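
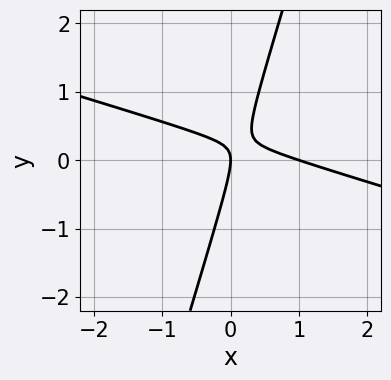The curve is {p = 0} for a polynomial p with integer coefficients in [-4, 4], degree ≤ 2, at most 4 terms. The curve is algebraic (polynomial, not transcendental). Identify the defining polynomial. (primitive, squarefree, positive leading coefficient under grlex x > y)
(a) Degree: no degree-1 curve has this shape, so deg p = 2.
(b) From the axis intercepts and sections: the x-axis gridline crossings are at x ∈ {0, 1}; it crosses the y-axis at the gridline y = 0.
(c) Solving for integer coefficients yields p as stated.

x^2 + 3*x*y - y^2 - x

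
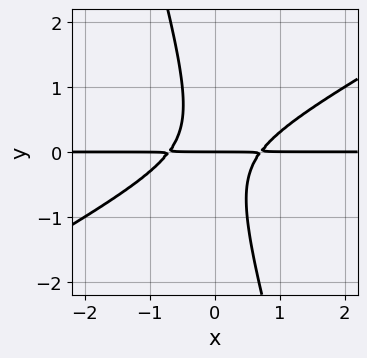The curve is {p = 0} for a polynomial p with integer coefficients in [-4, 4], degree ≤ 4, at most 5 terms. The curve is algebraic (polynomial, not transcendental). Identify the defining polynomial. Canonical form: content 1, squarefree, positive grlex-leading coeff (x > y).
Degree: the shape is more complex than any degree-2 curve, so deg p = 3.
Reading off the gridlines: the visible x-axis segment lies entirely on the curve; it crosses the y-axis at the gridline y = 0.
These observations pin down the coefficients.

2*x^2*y - 3*x*y^2 - y^3 - y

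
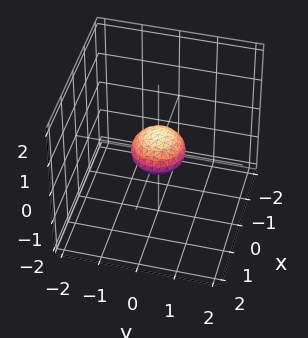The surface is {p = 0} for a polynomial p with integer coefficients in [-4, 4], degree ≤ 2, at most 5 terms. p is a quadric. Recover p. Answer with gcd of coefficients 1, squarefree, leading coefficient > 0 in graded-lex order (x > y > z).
2*x^2 + 2*y^2 + 3*z^2 - 1

1. The degree is 2 — a closed, bounded, convex surface; a quadric.
2. Symmetries: it's symmetric under z → −z, forcing even powers of z; every cross-section ⟂ z is a circle, so x, y appear only via x² + y².
3. From the axis intercepts and sections: a circular section at z = 0 has radius between 0 and 1.
4. Fitting integer coefficients to these (and the overall shape) gives p.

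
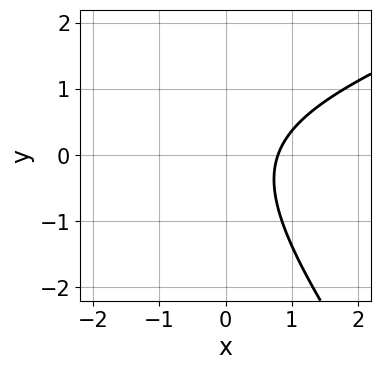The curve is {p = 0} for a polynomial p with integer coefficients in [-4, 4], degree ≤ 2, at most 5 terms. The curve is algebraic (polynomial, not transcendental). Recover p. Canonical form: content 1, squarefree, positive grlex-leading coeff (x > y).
x^2 - 2*x*y - 2*y^2 + 3*x - 3

1. The degree is 2 — a generic line meets the curve in up to 2 points.
2. From the axis intercepts and sections: the curve avoids every integer y-axis point in the box.
3. These observations pin down the coefficients.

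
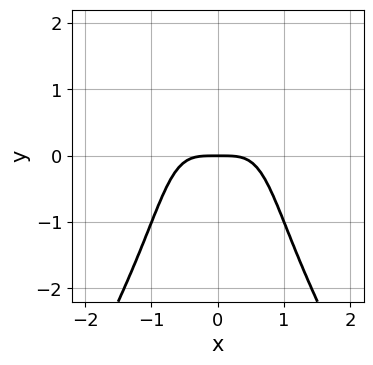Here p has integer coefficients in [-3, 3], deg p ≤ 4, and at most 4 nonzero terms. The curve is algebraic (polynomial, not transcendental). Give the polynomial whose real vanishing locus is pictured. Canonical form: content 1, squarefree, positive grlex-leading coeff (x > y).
(a) deg p = 4. No degree-3 curve has this shape.
(b) Symmetries: the x ↦ −x reflection is a symmetry, so x appears only in even powers.
(c) From the axis intercepts and sections: it meets the y-axis at y = 0 (among the integer gridlines); it meets the x-axis at x = 0 (among the integer gridlines).
(d) Assembling these constraints gives the stated polynomial.

3*x^4 - x^2*y^2 + 2*y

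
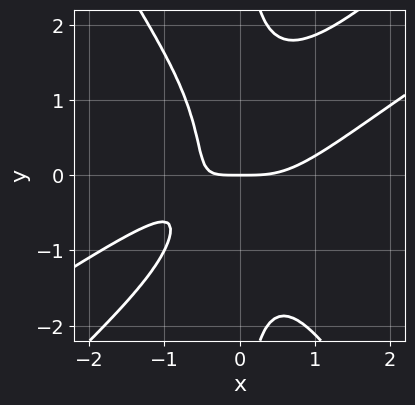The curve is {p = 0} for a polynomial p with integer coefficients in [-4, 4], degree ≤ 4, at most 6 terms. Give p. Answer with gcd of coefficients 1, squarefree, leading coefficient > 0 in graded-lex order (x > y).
x^4 - 2*x^3*y + x*y^3 - x*y - y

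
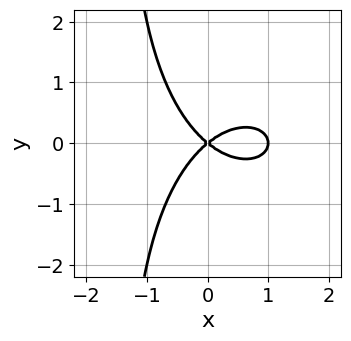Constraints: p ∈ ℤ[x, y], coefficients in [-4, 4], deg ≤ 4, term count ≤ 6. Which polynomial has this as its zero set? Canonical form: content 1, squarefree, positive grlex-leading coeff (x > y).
2*x^3 + 2*x*y^2 - 2*x^2 + 3*y^2

1. Degree: no degree-2 curve has this shape, so deg p = 3.
2. Symmetries: it's symmetric under y → −y, forcing even powers of y.
3. From the axis intercepts and sections: among the integer gridlines, it crosses the x-axis at x ∈ {0, 1}; one y-axis crossing is at y = 0.
4. The integer polynomial consistent with all of this is the stated p.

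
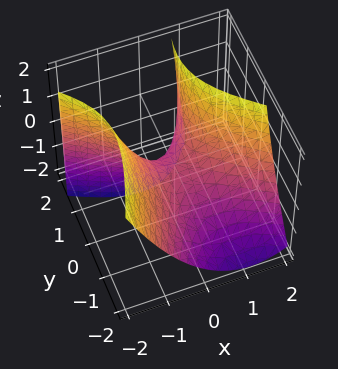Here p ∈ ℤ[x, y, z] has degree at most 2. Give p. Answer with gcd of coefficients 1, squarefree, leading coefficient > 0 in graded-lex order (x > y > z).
1. The degree is 2 — no degree-1 surface has this shape.
2. Reading off the gridlines: it meets the y-axis at y = 0 (among the integer gridlines); it meets the z-axis at z = 0 (among the integer gridlines); it meets the x-axis at x = 0 (among the integer gridlines).
3. Together with the visible shape, these determine p as stated.

3*x^2 + 3*x*y - 2*y^2 + 2*y*z - 3*z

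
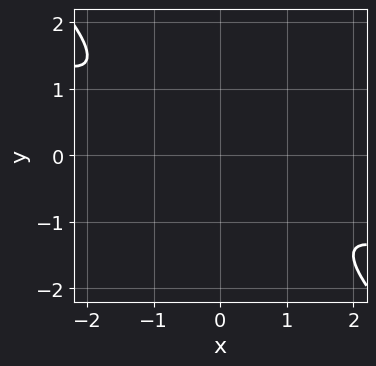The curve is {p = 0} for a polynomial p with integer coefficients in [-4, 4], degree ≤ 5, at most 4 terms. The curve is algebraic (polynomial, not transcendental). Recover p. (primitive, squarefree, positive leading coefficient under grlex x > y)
The degree is 4 — a generic line meets the curve in up to 4 points.
Checking where it meets the axes: the curve avoids every integer x-axis point in the box; the curve avoids every integer y-axis point in the box.
Solving for integer coefficients yields p as stated.

x^4 + 3*x^3*y + 2*x^2*y^2 + 2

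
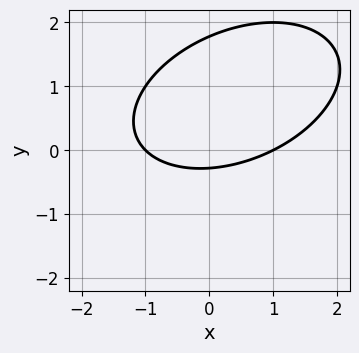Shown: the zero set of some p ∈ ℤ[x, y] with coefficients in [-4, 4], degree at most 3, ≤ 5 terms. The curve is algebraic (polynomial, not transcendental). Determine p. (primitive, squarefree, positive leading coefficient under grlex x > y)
x^2 - x*y + 2*y^2 - 3*y - 1

The degree is 2 — no degree-1 curve has this shape.
Against the integer gridlines: among the integer gridlines, it crosses the x-axis at x ∈ {-1, 1}.
Matching integer coefficients to the picture gives p.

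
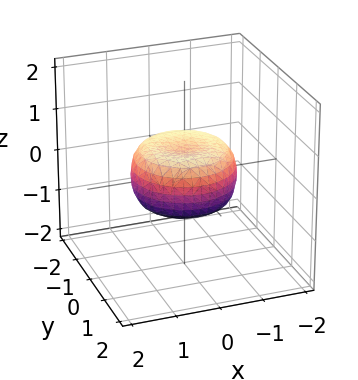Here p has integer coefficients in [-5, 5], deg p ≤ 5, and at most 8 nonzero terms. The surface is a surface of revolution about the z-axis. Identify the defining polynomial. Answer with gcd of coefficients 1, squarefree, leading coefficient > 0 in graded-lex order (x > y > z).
2*x^4 + 4*x^2*y^2 + 2*y^4 - 2*x^2 - 2*y^2 + 3*z^2 - 1

First, deg p = 4. No degree-3 surface has this shape.
Next, symmetries: rotational symmetry about the z-axis ⇒ p depends on x, y only through x² + y².
Then, observable constraints: a circular section at z = 0 has radius between 1 and 2.
Finally, putting this together gives p.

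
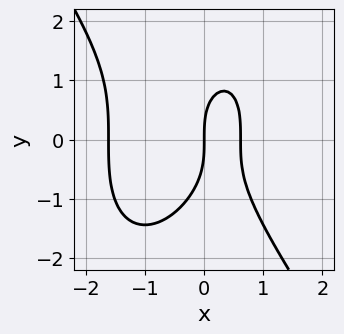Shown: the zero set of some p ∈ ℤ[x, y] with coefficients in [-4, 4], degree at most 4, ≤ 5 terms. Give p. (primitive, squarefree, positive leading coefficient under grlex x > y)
Degree: no degree-2 curve has this shape, so deg p = 3.
Checking where it meets the axes: it meets the x-axis at x = 0 (among the integer gridlines); it meets the y-axis at y = 0 (among the integer gridlines).
Matching integer coefficients to the picture gives p.

3*x^3 + y^3 + 3*x^2 - 3*x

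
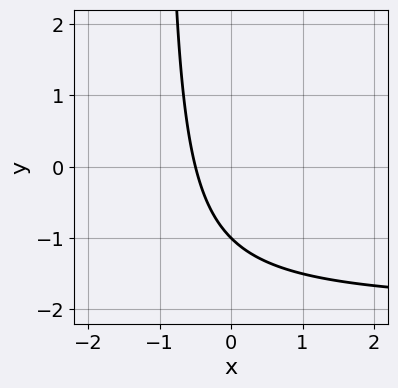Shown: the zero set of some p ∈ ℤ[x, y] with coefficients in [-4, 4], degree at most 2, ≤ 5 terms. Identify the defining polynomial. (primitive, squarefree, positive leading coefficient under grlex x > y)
x*y + 2*x + y + 1

1. deg p = 2.
2. Checking where it meets the axes: it crosses the y-axis at the gridline y = -1.
3. Putting this together gives p.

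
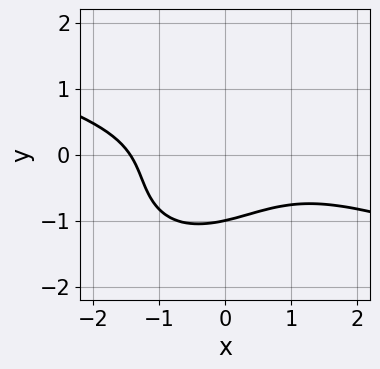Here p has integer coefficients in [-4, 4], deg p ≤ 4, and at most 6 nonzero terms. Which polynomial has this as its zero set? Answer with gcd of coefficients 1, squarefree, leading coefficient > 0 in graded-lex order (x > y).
First, the degree is 3 — no degree-2 curve has this shape.
Next, observable constraints: it meets the y-axis at y = -1 (among the integer gridlines).
Finally, fitting integer coefficients to these (and the overall shape) gives p.

x^3 + 2*x^2*y - 2*x*y^2 + 3*y^3 + 3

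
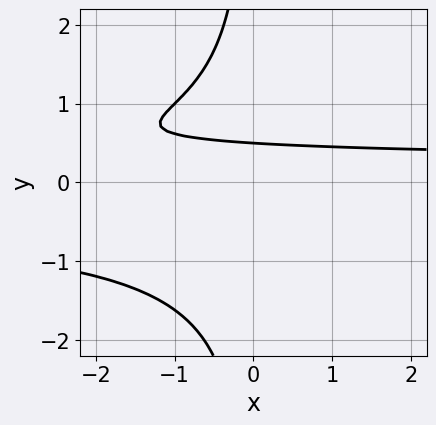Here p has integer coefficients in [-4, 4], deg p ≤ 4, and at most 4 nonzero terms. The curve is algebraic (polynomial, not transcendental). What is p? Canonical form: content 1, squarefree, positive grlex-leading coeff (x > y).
(a) deg p = 4. The shape is more complex than any degree-3 curve.
(b) Checking where it meets the axes: it misses every integer gridline on the x-axis.
(c) Fitting integer coefficients to these (and the overall shape) gives p.

x*y^3 + 2*y - 1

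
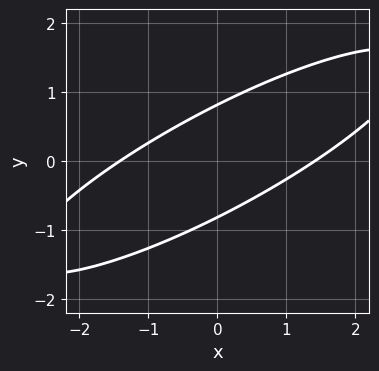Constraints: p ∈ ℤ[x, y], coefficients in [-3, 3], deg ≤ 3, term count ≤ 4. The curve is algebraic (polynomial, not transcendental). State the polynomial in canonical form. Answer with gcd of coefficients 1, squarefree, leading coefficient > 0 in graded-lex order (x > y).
x^2 - 3*x*y + 3*y^2 - 2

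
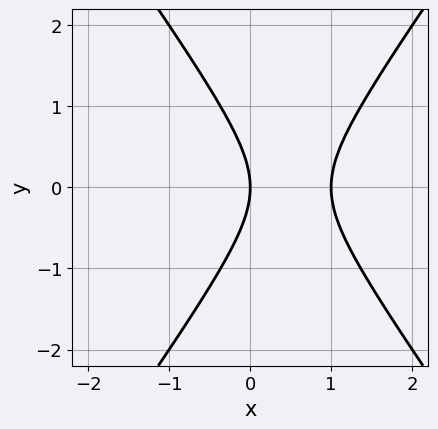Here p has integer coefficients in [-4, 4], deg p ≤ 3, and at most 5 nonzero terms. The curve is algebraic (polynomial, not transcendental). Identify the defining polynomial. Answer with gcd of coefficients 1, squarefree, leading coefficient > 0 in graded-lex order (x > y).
2*x^2 - y^2 - 2*x

First, the degree is 2 — a generic line meets the curve in up to 2 points.
Next, symmetries: the y ↦ −y reflection is a symmetry, so y appears only in even powers.
Next, reading off the gridlines: it meets the y-axis at y = 0 (among the integer gridlines); among the integer gridlines, it crosses the x-axis at x ∈ {0, 1}.
Finally, putting this together gives p.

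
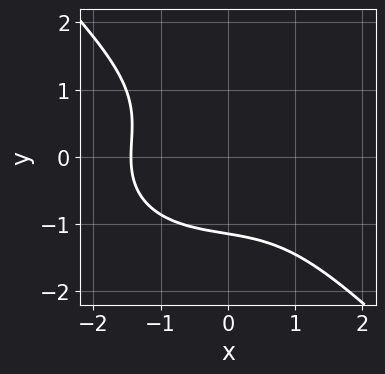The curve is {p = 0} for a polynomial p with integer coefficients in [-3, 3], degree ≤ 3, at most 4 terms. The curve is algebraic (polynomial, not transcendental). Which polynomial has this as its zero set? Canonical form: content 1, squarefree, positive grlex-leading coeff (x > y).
x^3 + x*y^2 + 2*y^3 + 3

Degree: the shape is more complex than any degree-2 curve, so deg p = 3.
Solving for integer coefficients yields p as stated.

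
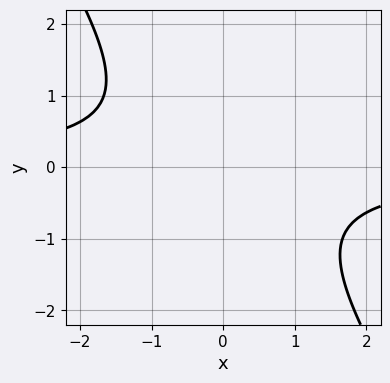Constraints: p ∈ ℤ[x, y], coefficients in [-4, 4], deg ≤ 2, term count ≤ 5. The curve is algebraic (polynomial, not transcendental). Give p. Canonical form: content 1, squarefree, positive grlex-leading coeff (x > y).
3*x*y + 2*y^2 + 3

(a) Degree: the shape is more complex than any degree-1 curve, so deg p = 2.
(b) Against the integer gridlines: the curve avoids every integer x-axis point in the box; the curve avoids every integer y-axis point in the box.
(c) Fitting integer coefficients to these (and the overall shape) gives p.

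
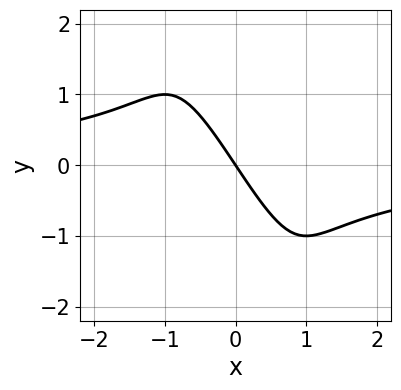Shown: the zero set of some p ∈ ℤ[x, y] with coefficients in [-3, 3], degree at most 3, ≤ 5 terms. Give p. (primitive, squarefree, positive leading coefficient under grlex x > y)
2*x^2*y + x*y^2 + 3*x + 2*y

1. Degree: a generic line meets the curve in up to 3 points, so deg p = 3.
2. From the axis intercepts and sections: one y-axis crossing is at y = 0; it crosses the x-axis at the gridline x = 0.
3. Putting this together gives p.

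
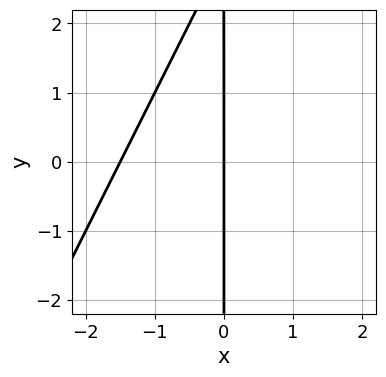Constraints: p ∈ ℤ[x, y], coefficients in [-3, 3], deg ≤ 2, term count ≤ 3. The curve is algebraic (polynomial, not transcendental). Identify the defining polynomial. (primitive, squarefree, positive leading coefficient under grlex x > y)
2*x^2 - x*y + 3*x

1. deg p = 2. A generic line meets the curve in up to 2 points.
2. Reading off the gridlines: one x-axis crossing is at x = 0; the visible y-axis segment lies entirely on the curve.
3. These observations pin down the coefficients.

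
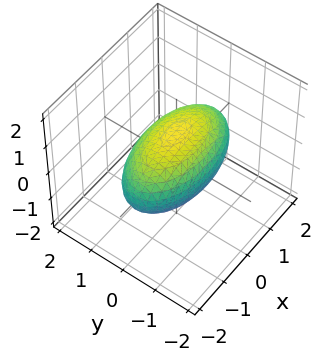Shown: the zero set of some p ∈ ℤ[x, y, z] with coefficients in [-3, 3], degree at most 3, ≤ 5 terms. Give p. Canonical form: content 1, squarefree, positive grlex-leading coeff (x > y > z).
First, deg p = 2. Bounded and convex; a quadric.
Next, symmetries: it's symmetric under y → −y, forcing even powers of y; it's symmetric under x → −x, forcing even powers of x; the z ↦ −z reflection is a symmetry, so z appears only in even powers.
Next, against the integer gridlines: among the integer gridlines, it crosses the z-axis at z ∈ {-1, 1}; the y-axis gridline crossings are at y ∈ {-1, 1}.
Finally, together with the visible shape, these determine p as stated.

x^2 + 3*y^2 + 3*z^2 - 3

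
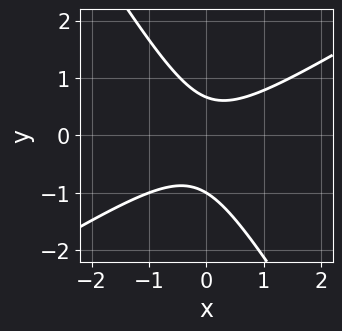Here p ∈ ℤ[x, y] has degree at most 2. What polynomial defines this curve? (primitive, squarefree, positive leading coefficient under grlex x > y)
deg p = 2. No degree-1 curve has this shape.
Reading off the gridlines: it meets the y-axis at y = -1 (among the integer gridlines); it misses every integer gridline on the x-axis.
These observations pin down the coefficients.

3*x^2 - 3*x*y - 3*y^2 - y + 2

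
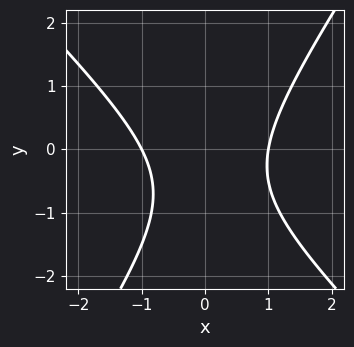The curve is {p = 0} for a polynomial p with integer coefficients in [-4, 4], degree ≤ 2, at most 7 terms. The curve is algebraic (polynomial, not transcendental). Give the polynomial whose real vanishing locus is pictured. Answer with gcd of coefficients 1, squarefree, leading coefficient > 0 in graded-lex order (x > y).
3*x^2 + x*y - 2*y^2 - 2*y - 3

Degree: a generic line meets the curve in up to 2 points, so deg p = 2.
Observable constraints: among the integer gridlines, it crosses the x-axis at x ∈ {-1, 1}; it misses every integer gridline on the y-axis.
Together with the visible shape, these determine p as stated.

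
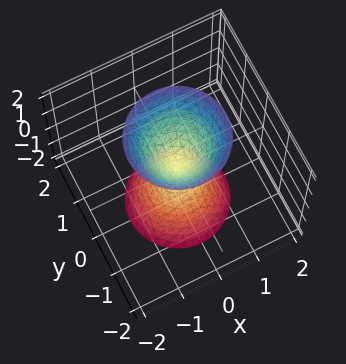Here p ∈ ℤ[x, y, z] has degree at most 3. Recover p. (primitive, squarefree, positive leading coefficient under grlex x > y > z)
3*x^2 + 3*y^2 - z^2

(a) I count 2 distinct pieces. Treating them together as one polynomial.
(b) The degree is 2 — two nappes meeting at a single point; a quadric.
(c) Symmetry: the surface is invariant under rotation about z: p = q(x² + y², z); it's symmetric under z → −z, forcing even powers of z.
(d) Observable constraints: a circular section at z = -1 has radius between 0 and 1; one z-axis crossing is at z = 0; one y-axis crossing is at y = 0; one x-axis crossing is at x = 0.
(e) Putting this together gives p.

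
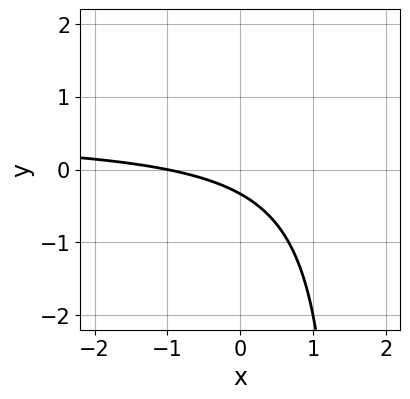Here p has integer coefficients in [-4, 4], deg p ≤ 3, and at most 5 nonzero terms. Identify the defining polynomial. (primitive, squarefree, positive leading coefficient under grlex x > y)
2*x*y - x - 3*y - 1

First, deg p = 2. The shape is more complex than any degree-1 curve.
Then, observable constraints: it meets the x-axis at x = -1 (among the integer gridlines).
Finally, these observations pin down the coefficients.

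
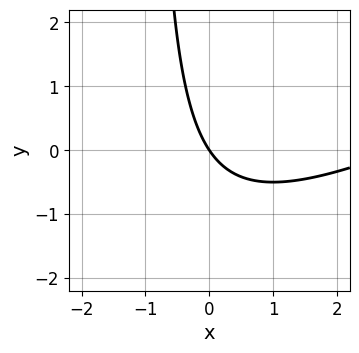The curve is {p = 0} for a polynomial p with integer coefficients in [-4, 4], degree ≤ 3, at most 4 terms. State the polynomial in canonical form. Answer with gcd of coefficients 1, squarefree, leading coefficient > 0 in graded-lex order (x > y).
x^2 - 2*x*y - 3*x - 2*y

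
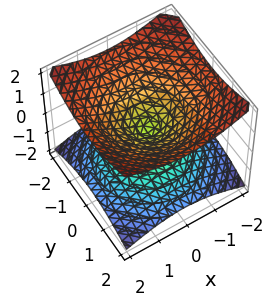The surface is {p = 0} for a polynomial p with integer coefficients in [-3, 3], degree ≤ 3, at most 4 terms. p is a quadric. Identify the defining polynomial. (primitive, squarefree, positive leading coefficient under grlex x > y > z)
x^2 + y^2 - 2*z^2

(a) deg p = 2. A double cone through the origin; a quadric.
(b) Symmetries: every cross-section ⟂ z is a circle, so x, y appear only via x² + y²; mirror symmetry z ↦ −z ⇒ only even powers of z.
(c) Reading off the gridlines: one x-axis crossing is at x = 0; a circular section at z = 1 has radius between 1 and 2; it crosses the y-axis at the gridline y = 0.
(d) These observations pin down the coefficients.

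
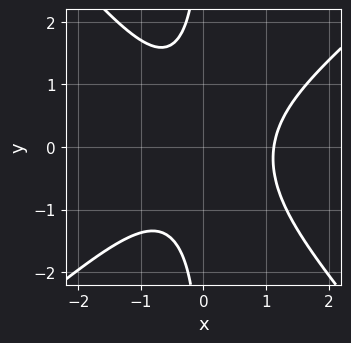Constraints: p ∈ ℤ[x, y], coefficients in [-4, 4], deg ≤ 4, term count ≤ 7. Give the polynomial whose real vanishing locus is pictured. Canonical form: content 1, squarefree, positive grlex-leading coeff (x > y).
First, deg p = 3. No degree-2 curve has this shape.
Next, checking where it meets the axes: the curve avoids every integer y-axis point in the box.
Finally, assembling these constraints gives the stated polynomial.

3*x^3 - x^2*y - 3*x*y^2 - x^2 - 3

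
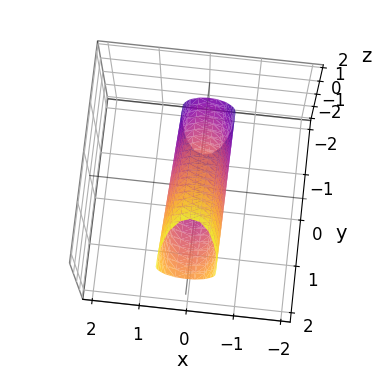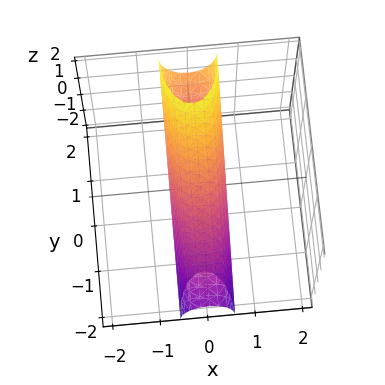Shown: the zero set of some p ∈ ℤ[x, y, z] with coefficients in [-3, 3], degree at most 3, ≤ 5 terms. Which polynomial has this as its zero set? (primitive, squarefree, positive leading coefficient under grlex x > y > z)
3*x^2 + y^2 - 2*y*z + z^2 - 1

First, degree: the shape is more complex than any degree-1 surface, so deg p = 2.
Then, from the axis intercepts and sections: the z-axis gridline crossings are at z ∈ {-1, 1}; among the integer gridlines, it crosses the y-axis at y ∈ {-1, 1}.
Finally, matching integer coefficients to the picture gives p.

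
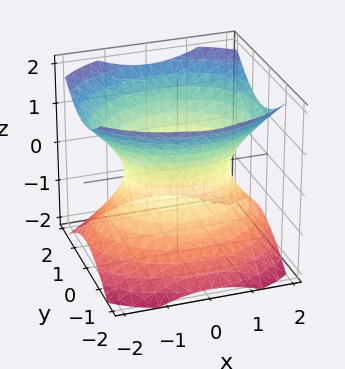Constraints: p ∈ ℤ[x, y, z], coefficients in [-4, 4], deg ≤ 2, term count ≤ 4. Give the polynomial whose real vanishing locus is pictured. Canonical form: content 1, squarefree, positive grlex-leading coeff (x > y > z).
The degree is 2 — one connected sheet with a waist; a quadric.
Symmetries: it's symmetric under y → −y, forcing even powers of y; the z ↦ −z reflection is a symmetry, so z appears only in even powers; mirror symmetry x ↦ −x ⇒ only even powers of x.
Checking where it meets the axes: the y-axis gridline crossings are at y ∈ {-1, 1}; it misses every integer gridline on the z-axis.
Matching integer coefficients to the picture gives p.

2*x^2 + 3*y^2 - 3*z^2 - 3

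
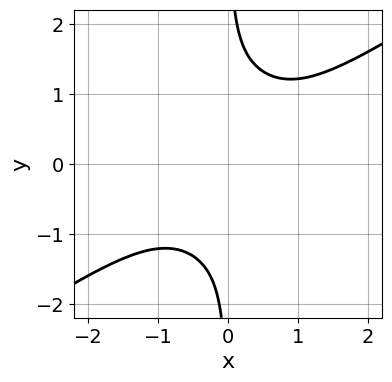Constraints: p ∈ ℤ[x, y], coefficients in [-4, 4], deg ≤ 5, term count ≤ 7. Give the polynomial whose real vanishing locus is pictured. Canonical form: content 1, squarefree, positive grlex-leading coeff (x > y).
x^4 - x^3*y - x*y^3 + x^2 + 1

(a) Degree: no degree-3 curve has this shape, so deg p = 4.
(b) From the axis intercepts and sections: the curve avoids every integer x-axis point in the box; it misses every integer gridline on the y-axis.
(c) Matching integer coefficients to the picture gives p.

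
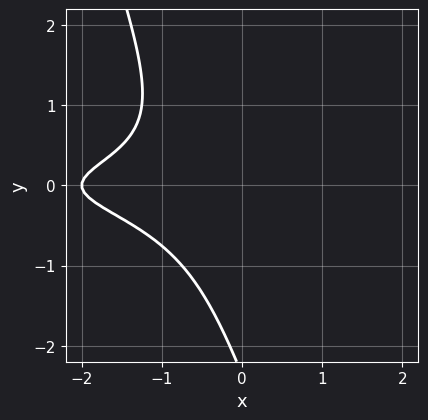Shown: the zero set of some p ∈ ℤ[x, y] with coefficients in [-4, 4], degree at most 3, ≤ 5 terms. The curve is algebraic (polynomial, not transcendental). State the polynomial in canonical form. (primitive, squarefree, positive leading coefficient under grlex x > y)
1. The degree is 3 — no degree-2 curve has this shape.
2. From the axis intercepts and sections: it crosses the x-axis at the gridline x = -2; the curve avoids every integer y-axis point in the box.
3. Solving for integer coefficients yields p as stated.

3*x*y^2 + y^3 + 2*y^2 + x + 2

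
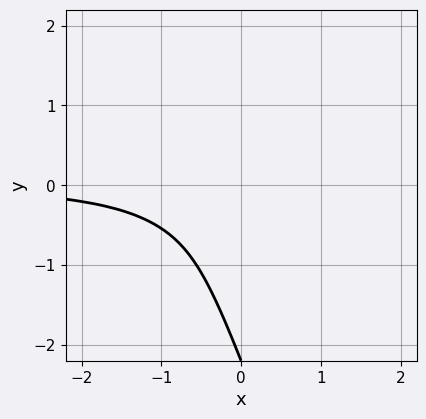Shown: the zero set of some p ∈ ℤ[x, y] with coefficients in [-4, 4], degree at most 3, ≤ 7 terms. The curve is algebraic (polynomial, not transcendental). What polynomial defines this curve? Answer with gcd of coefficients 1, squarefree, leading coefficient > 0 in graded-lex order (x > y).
x^2*y + 3*x*y^2 + y^3 + 2*y^2 + 1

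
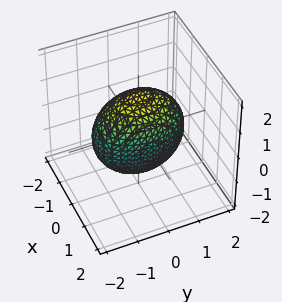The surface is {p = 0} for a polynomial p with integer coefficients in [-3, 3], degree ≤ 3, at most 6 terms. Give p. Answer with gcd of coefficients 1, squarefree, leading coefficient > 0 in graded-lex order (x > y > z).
First, the degree is 2 — a closed, bounded, convex surface; a quadric.
Next, symmetries: the y ↦ −y reflection is a symmetry, so y appears only in even powers; it's symmetric under x → −x, forcing even powers of x; it's symmetric under z → −z, forcing even powers of z.
Then, against the integer gridlines: the x-axis gridline crossings are at x ∈ {-1, 1}.
Finally, putting this together gives p.

2*x^2 + y^2 + z^2 - 2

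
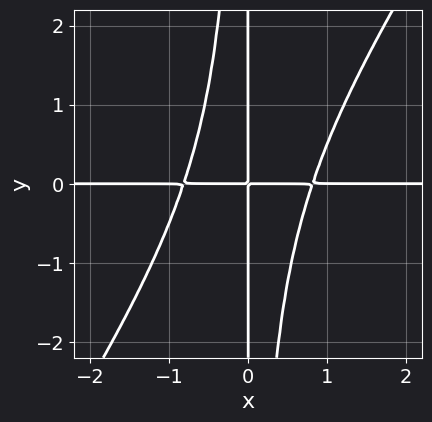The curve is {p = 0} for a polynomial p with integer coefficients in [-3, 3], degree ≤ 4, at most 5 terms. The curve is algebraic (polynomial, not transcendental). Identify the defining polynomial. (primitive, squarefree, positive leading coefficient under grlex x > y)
1. Degree: no degree-3 curve has this shape, so deg p = 4.
2. Against the integer gridlines: every point of the y-axis in the box is on the curve; every point of the x-axis in the box is on the curve.
3. Solving for integer coefficients yields p as stated.

3*x^3*y - 2*x^2*y^2 - 2*x*y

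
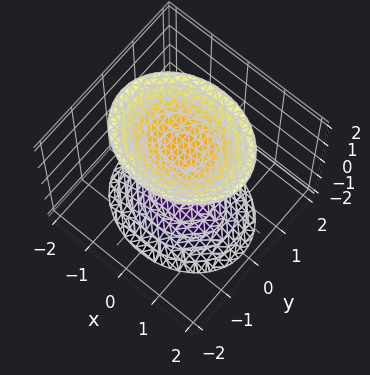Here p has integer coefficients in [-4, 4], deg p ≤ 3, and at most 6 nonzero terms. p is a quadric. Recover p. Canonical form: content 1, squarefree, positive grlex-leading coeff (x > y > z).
(a) There are 2 components.
(b) The degree is 2 — two sheets facing apart; a quadric.
(c) Symmetries: the x ↦ −x reflection is a symmetry, so x appears only in even powers; mirror symmetry y ↦ −y ⇒ only even powers of y; mirror symmetry z ↦ −z ⇒ only even powers of z.
(d) Observable constraints: it misses every integer gridline on the x-axis; no y-intercept at any integer in the box.
(e) Putting this together gives p.

2*x^2 + 3*y^2 - 2*z^2 + 3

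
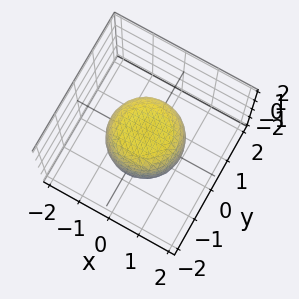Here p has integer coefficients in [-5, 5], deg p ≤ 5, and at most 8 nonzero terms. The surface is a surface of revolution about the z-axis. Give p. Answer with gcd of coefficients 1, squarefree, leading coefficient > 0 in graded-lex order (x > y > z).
2*x^4 + 4*x^2*y^2 + 2*y^4 - x^2 - y^2 + 2*z^2 - 2

First, degree: no degree-3 surface has this shape, so deg p = 4.
Next, symmetries: the surface is invariant under rotation about z: p = q(x² + y², z).
Then, from the visible intercepts: a circular section at z = 0 has radius between 1 and 2; among the integer gridlines, it crosses the z-axis at z ∈ {-1, 1}.
Finally, these observations pin down the coefficients.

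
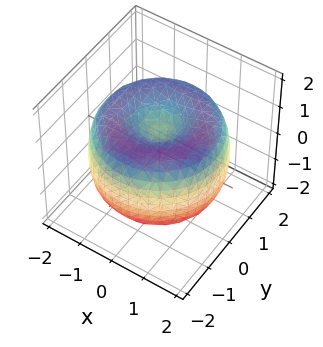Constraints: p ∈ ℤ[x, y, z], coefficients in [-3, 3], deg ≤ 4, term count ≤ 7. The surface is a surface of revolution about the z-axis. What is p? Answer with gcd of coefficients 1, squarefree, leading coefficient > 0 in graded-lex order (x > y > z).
x^4 + 2*x^2*y^2 + y^4 - 3*x^2 - 3*y^2 + 2*z^2 - 1

(a) The degree is 4 — the shape is more complex than any degree-3 surface.
(b) By symmetry, every cross-section ⟂ z is a circle, so x, y appear only via x² + y².
(c) Against the integer gridlines: a circular section at z = -1 has radius between 0 and 1.
(d) Together with the visible shape, these determine p as stated.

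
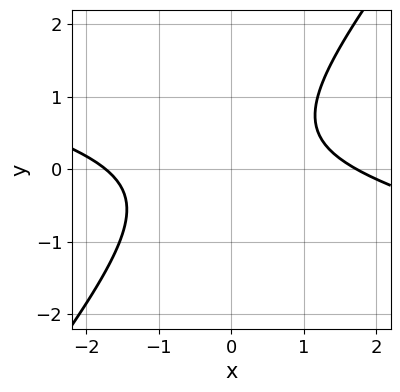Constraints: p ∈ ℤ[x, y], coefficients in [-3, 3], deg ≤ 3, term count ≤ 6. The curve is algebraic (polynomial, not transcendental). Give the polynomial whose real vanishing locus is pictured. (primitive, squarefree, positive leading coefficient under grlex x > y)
x^2 + 3*x*y - 3*y^2 + y - 3

First, degree: no degree-1 curve has this shape, so deg p = 2.
Then, reading off the gridlines: it misses every integer gridline on the y-axis.
Finally, together with the visible shape, these determine p as stated.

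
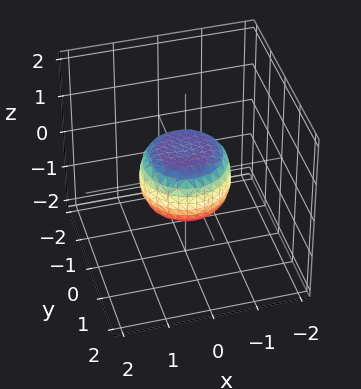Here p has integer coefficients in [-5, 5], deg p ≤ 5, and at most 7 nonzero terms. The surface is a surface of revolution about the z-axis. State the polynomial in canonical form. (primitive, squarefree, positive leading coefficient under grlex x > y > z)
First, deg p = 4. A generic line meets the surface in up to 4 points.
Next, symmetry: every cross-section ⟂ z is a circle, so x, y appear only via x² + y².
Then, from the visible intercepts: the x-axis gridline crossings are at x ∈ {-1, 1}; a circular section at z = 0 has radius exactly 1; among the integer gridlines, it crosses the y-axis at y ∈ {-1, 1}.
Finally, putting this together gives p.

2*x^4 + 4*x^2*y^2 + 2*y^4 - x^2 - y^2 + 2*z^2 - 1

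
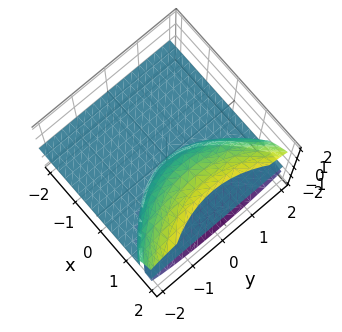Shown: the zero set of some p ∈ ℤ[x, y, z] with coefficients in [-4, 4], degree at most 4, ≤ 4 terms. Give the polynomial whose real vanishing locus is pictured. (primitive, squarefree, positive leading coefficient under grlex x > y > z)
First, deg p = 3. No degree-2 surface has this shape.
Next, against the integer gridlines: the visible x-axis segment lies entirely on the surface; it meets the z-axis at z = 0 (among the integer gridlines); every point of the y-axis in the box is on the surface.
Finally, fitting integer coefficients to these (and the overall shape) gives p.

x*z^2 - y^2*z - 2*z^3 + 3*x*z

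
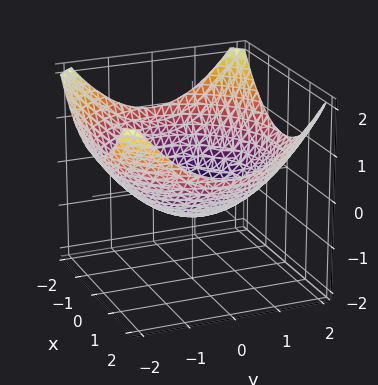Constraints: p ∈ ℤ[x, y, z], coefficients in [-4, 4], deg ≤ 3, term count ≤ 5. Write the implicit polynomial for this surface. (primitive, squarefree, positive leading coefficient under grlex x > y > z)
x^2 + y^2 - 3*z - 2

(a) deg p = 2. The shape is more complex than any degree-1 surface.
(b) Symmetry: every cross-section ⟂ z is a circle, so x, y appear only via x² + y².
(c) Observable constraints: a circular section at z = 0 has radius between 1 and 2.
(d) Assembling these constraints gives the stated polynomial.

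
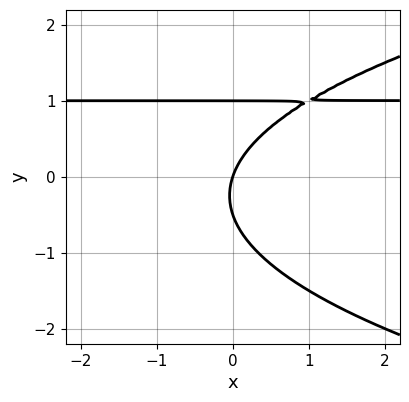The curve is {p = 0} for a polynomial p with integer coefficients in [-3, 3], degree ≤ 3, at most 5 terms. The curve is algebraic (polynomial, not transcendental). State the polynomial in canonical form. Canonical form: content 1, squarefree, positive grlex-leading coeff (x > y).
1. deg p = 3.
2. Checking where it meets the axes: it crosses the x-axis at the gridline x = 0; among the integer gridlines, it crosses the y-axis at y ∈ {0, 1}.
3. Fitting integer coefficients to these (and the overall shape) gives p.

2*y^3 - 3*x*y - y^2 + 3*x - y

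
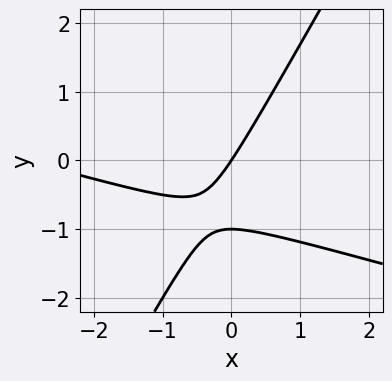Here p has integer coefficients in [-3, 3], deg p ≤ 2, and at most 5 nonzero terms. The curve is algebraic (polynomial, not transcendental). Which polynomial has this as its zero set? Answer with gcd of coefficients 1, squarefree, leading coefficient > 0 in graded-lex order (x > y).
First, deg p = 2.
Next, observable constraints: the y-axis gridline crossings are at y ∈ {-1, 0}; it meets the x-axis at x = 0 (among the integer gridlines).
Finally, fitting integer coefficients to these (and the overall shape) gives p.

x^2 + 3*x*y - 2*y^2 + 3*x - 2*y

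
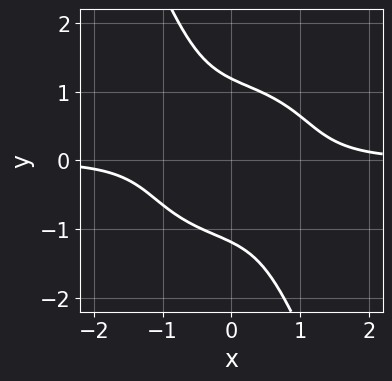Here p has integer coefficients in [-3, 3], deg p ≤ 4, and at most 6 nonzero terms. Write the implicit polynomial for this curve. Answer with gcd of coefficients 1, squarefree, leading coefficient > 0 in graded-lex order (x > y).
(a) Degree: a generic line meets the curve in up to 4 points, so deg p = 4.
(b) Checking where it meets the axes: it misses every integer gridline on the x-axis.
(c) Fitting integer coefficients to these (and the overall shape) gives p.

2*x^3*y + 2*x*y^3 + y^4 - 2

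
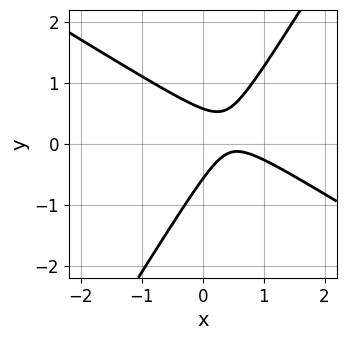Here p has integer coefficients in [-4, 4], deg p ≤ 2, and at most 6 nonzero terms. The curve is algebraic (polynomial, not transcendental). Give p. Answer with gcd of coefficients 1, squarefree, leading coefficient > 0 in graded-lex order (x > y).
3*x^2 + 3*x*y - 3*y^2 - 3*x + 1

Degree: the shape is more complex than any degree-1 curve, so deg p = 2.
Reading off the gridlines: it misses every integer gridline on the x-axis.
Assembling these constraints gives the stated polynomial.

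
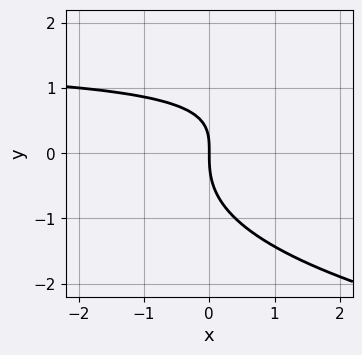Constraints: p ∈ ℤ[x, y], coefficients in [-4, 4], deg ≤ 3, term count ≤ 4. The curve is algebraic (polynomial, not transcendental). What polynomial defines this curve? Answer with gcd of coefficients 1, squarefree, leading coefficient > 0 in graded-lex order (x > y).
2*y^3 - 2*x*y + 3*x

First, deg p = 3. A generic line meets the curve in up to 3 points.
Then, against the integer gridlines: it meets the x-axis at x = 0 (among the integer gridlines); one y-axis crossing is at y = 0.
Finally, assembling these constraints gives the stated polynomial.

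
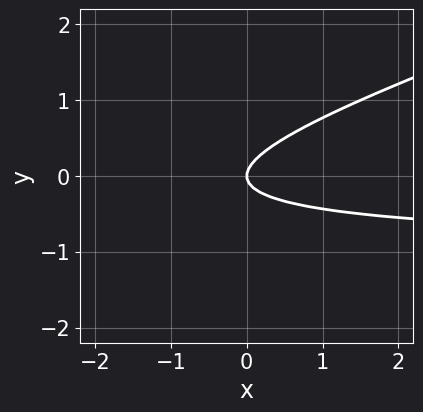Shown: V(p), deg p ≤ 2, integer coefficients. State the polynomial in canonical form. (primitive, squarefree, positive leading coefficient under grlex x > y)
1. Degree: no degree-1 curve has this shape, so deg p = 2.
2. From the axis intercepts and sections: one y-axis crossing is at y = 0; it meets the x-axis at x = 0 (among the integer gridlines).
3. These observations pin down the coefficients.

x*y - 3*y^2 + x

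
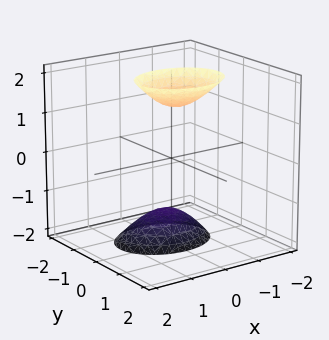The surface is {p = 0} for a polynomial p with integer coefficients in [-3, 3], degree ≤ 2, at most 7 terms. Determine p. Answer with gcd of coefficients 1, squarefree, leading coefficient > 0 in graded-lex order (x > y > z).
2*x^2 + 3*y^2 - y*z - z^2 + 2

First, I count 2 distinct pieces.
Then, degree: a generic line meets the surface in up to 2 points, so deg p = 2.
Next, reading off the gridlines: no y-intercept at any integer in the box; it misses every integer gridline on the x-axis.
Finally, assembling these constraints gives the stated polynomial.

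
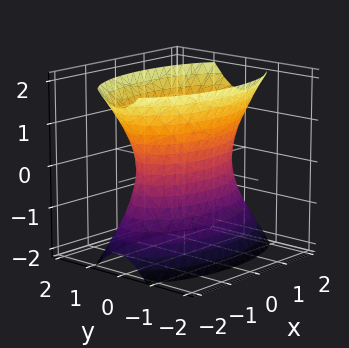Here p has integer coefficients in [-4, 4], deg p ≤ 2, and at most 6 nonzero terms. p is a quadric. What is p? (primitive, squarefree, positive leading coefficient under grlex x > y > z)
1. The degree is 2 — an hourglass — one-sheet hyperboloid; a quadric.
2. Symmetries: the z ↦ −z reflection is a symmetry, so z appears only in even powers; mirror symmetry y ↦ −y ⇒ only even powers of y; mirror symmetry x ↦ −x ⇒ only even powers of x.
3. Against the integer gridlines: the surface avoids every integer z-axis point in the box.
4. Fitting integer coefficients to these (and the overall shape) gives p.

x^2 + 3*y^2 - z^2 - 2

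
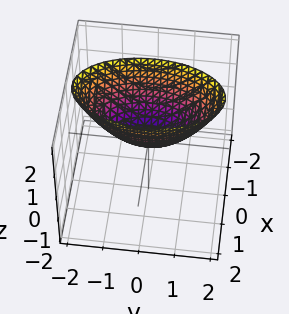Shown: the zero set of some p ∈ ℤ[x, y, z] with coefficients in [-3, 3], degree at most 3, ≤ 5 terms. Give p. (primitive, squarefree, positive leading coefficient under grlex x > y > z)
3*x^2 + y^2 - 2*z

First, the degree is 2 — a paraboloid; a quadric.
Next, symmetries: it's symmetric under y → −y, forcing even powers of y; the x ↦ −x reflection is a symmetry, so x appears only in even powers.
Next, from the visible intercepts: it meets the z-axis at z = 0 (among the integer gridlines); it crosses the x-axis at the gridline x = 0; it crosses the y-axis at the gridline y = 0.
Finally, solving for integer coefficients yields p as stated.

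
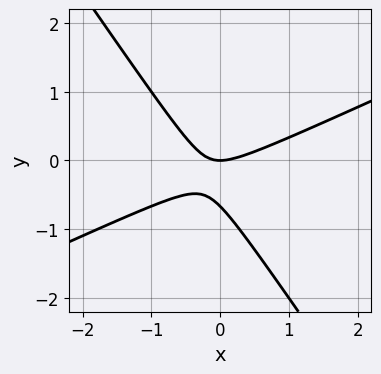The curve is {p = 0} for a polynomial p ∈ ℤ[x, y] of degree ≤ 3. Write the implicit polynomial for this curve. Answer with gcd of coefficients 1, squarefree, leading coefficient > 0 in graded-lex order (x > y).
2*x^2 - 3*x*y - 3*y^2 - 2*y

The degree is 2 — the shape is more complex than any degree-1 curve.
Checking where it meets the axes: one x-axis crossing is at x = 0; it meets the y-axis at y = 0 (among the integer gridlines).
Putting this together gives p.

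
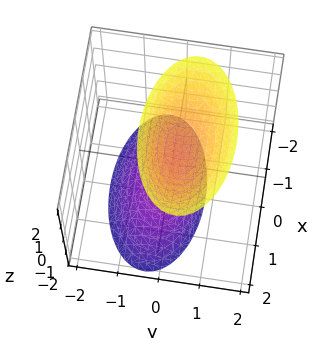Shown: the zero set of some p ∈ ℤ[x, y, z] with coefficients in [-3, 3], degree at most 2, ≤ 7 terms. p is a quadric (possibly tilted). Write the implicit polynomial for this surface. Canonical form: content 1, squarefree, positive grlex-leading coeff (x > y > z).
I count 2 distinct pieces. Treating them together as one polynomial.
deg p = 2. A generic line meets the surface in up to 2 points.
Reading off the gridlines: the surface avoids every integer y-axis point in the box; the z-axis gridline crossings are at z ∈ {-1, 1}; the surface avoids every integer x-axis point in the box.
The integer polynomial consistent with all of this is the stated p.

x^2 + 3*y^2 - y*z - z^2 + 1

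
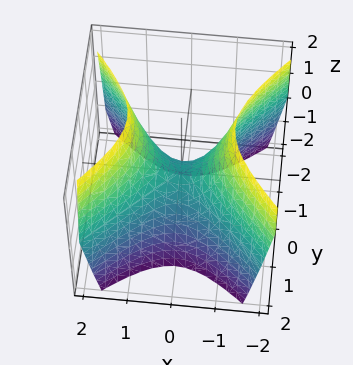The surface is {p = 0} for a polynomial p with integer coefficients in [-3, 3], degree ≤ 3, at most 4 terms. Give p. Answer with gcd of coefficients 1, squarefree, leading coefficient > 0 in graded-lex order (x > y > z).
3*x^2 - 3*y^2 - 2*z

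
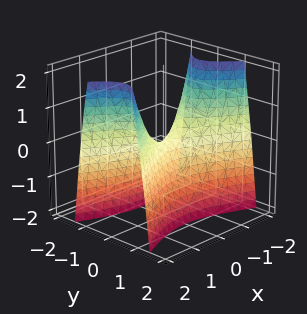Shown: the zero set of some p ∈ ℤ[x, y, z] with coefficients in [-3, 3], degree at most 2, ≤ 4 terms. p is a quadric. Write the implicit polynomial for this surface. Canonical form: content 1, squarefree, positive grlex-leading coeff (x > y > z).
x^2 - 3*y^2 - z

The degree is 2 — a saddle surface; a quadric.
Symmetries: the x ↦ −x reflection is a symmetry, so x appears only in even powers; mirror symmetry y ↦ −y ⇒ only even powers of y.
Against the integer gridlines: it meets the y-axis at y = 0 (among the integer gridlines); it crosses the x-axis at the gridline x = 0; it meets the z-axis at z = 0 (among the integer gridlines).
Putting this together gives p.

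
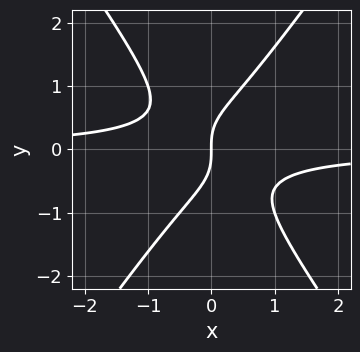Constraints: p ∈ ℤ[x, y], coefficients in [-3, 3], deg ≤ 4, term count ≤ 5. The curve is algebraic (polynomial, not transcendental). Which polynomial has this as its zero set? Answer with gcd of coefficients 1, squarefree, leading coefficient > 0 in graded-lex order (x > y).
First, the degree is 3 — the shape is more complex than any degree-2 curve.
Then, from the visible intercepts: it meets the x-axis at x = 0 (among the integer gridlines); it crosses the y-axis at the gridline y = 0.
Finally, putting this together gives p.

2*x^2*y - y^3 + x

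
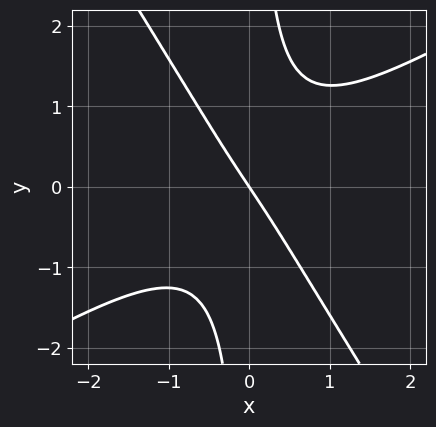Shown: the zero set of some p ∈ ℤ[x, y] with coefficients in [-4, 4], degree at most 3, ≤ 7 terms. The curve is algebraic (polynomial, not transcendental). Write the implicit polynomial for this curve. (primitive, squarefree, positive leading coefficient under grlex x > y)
3*x^3 - 3*x^2*y - 3*x*y^2 + 3*x + 2*y

1. Degree: a generic line meets the curve in up to 3 points, so deg p = 3.
2. Observable constraints: it crosses the x-axis at the gridline x = 0; it meets the y-axis at y = 0 (among the integer gridlines).
3. These observations pin down the coefficients.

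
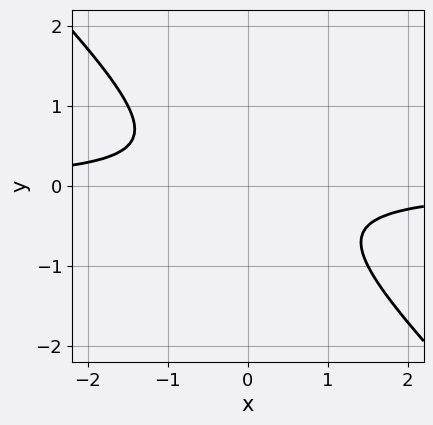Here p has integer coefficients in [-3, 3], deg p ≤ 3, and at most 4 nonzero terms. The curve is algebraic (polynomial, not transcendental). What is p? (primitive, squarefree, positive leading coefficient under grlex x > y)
2*x*y + 2*y^2 + 1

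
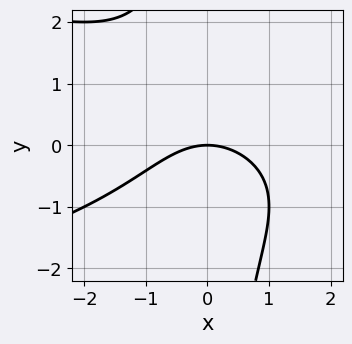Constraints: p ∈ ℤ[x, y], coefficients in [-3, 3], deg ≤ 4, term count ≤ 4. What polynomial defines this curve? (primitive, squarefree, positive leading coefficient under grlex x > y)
x*y^2 + x^2 + 2*y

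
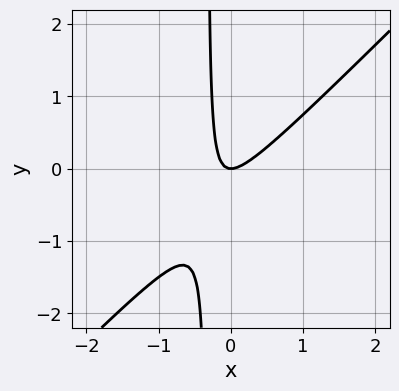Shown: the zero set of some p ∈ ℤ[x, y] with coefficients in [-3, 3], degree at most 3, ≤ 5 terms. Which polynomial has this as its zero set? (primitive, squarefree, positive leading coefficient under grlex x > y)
1. Degree: no degree-1 curve has this shape, so deg p = 2.
2. From the axis intercepts and sections: one y-axis crossing is at y = 0; it crosses the x-axis at the gridline x = 0.
3. Assembling these constraints gives the stated polynomial.

3*x^2 - 3*x*y - y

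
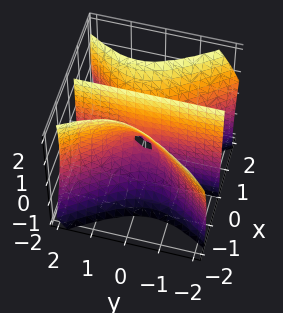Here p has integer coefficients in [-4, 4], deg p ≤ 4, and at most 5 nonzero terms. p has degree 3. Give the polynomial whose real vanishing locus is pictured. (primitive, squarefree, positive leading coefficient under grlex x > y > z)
1. There are 2 components. Treating them together as one polynomial.
2. The degree is 3 — a generic line meets the surface in up to 3 points.
3. From the axis intercepts and sections: every point of the y-axis in the box is on the surface; the visible z-axis segment lies entirely on the surface; it meets the x-axis at x = 0 (among the integer gridlines).
4. Putting this together gives p.

3*x^3 - 2*x*y^2 + x*y*z - x*z^2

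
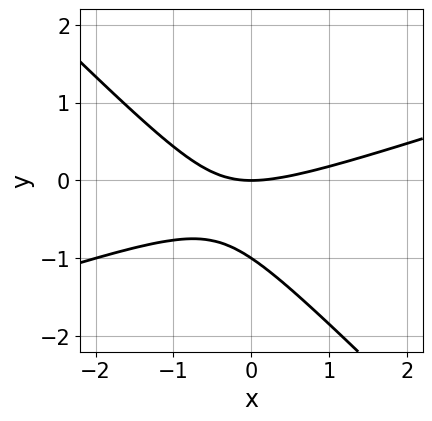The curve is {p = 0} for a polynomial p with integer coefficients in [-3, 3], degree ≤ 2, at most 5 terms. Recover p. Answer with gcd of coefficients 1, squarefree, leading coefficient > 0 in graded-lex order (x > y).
First, deg p = 2. No degree-1 curve has this shape.
Next, observable constraints: the y-axis gridline crossings are at y ∈ {-1, 0}; one x-axis crossing is at x = 0.
Finally, together with the visible shape, these determine p as stated.

x^2 - 2*x*y - 3*y^2 - 3*y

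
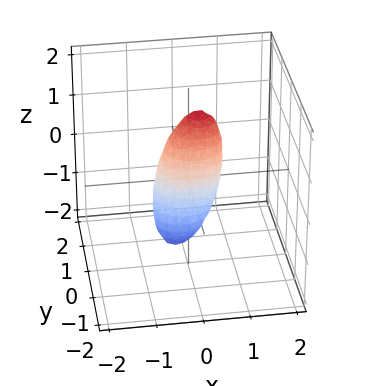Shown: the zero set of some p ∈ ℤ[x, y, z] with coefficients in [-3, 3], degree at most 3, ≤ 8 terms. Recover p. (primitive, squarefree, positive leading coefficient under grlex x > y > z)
2*x^2 - x*z + 3*y^2 - 2*y*z + z^2 - 1

1. Degree: the shape is more complex than any degree-1 surface, so deg p = 2.
2. Observable constraints: the z-axis gridline crossings are at z ∈ {-1, 1}.
3. Solving for integer coefficients yields p as stated.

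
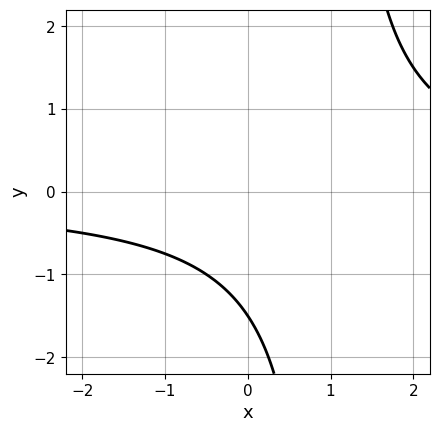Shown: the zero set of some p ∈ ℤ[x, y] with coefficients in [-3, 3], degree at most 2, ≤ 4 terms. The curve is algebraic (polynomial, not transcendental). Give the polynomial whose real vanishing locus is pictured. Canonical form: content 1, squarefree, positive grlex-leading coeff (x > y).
2*x*y - 2*y - 3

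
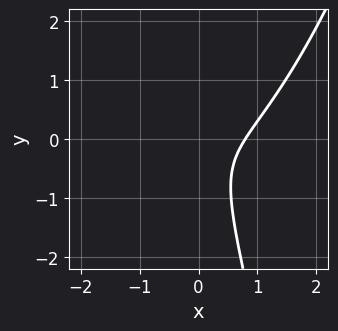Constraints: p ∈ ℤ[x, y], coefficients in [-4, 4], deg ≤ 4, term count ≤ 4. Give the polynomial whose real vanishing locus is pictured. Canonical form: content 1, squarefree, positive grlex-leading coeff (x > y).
2*x^3 - 3*x*y - y^2 - 1

First, degree: the shape is more complex than any degree-2 curve, so deg p = 3.
Then, observable constraints: it misses every integer gridline on the y-axis.
Finally, putting this together gives p.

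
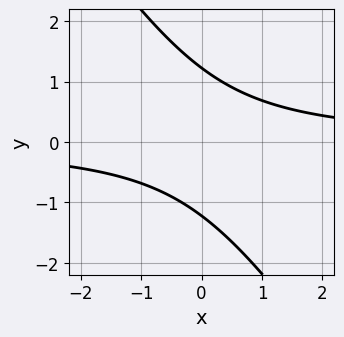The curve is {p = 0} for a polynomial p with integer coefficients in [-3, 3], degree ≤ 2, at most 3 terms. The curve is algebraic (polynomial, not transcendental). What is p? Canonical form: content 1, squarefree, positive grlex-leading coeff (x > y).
(a) The degree is 2 — the shape is more complex than any degree-1 curve.
(b) From the visible intercepts: no x-intercept at any integer in the box.
(c) Solving for integer coefficients yields p as stated.

3*x*y + 2*y^2 - 3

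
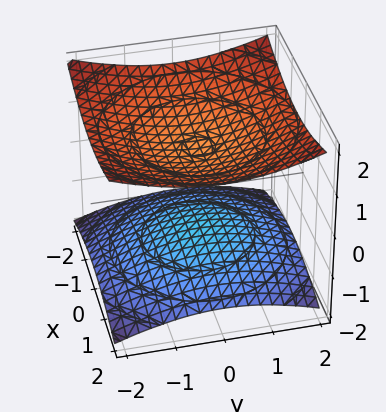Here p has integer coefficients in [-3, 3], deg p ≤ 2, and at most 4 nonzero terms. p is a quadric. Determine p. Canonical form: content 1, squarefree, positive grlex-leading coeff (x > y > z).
x^2 + y^2 - 3*z^2 + 3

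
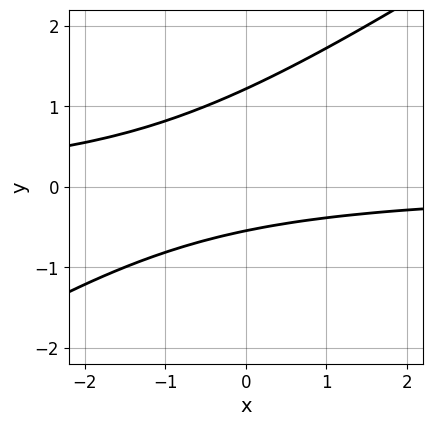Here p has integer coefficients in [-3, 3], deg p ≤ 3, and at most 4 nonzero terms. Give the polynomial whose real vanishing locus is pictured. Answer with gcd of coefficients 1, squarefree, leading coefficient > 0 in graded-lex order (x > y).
First, deg p = 2. No degree-1 curve has this shape.
Next, checking where it meets the axes: the curve avoids every integer x-axis point in the box.
Finally, matching integer coefficients to the picture gives p.

2*x*y - 3*y^2 + 2*y + 2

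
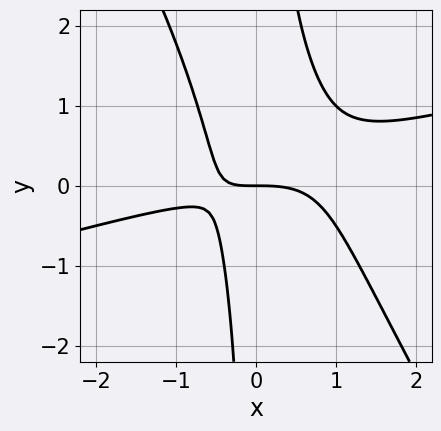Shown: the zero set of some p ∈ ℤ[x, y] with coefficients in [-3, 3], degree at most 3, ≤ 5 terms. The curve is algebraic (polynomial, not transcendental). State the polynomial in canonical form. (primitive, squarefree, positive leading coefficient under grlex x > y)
x^3 - 3*x^2*y - 2*x*y^2 + 2*x*y + 2*y

(a) deg p = 3. The shape is more complex than any degree-2 curve.
(b) Reading off the gridlines: one x-axis crossing is at x = 0; it crosses the y-axis at the gridline y = 0.
(c) The integer polynomial consistent with all of this is the stated p.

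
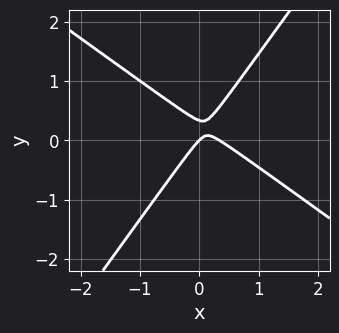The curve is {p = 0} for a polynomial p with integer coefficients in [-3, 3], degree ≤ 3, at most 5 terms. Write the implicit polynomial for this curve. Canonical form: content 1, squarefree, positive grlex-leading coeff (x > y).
3*x^2 + 2*x*y - 3*y^2 - x + y

First, deg p = 2. A generic line meets the curve in up to 2 points.
Next, against the integer gridlines: it meets the y-axis at y = 0 (among the integer gridlines); it meets the x-axis at x = 0 (among the integer gridlines).
Finally, assembling these constraints gives the stated polynomial.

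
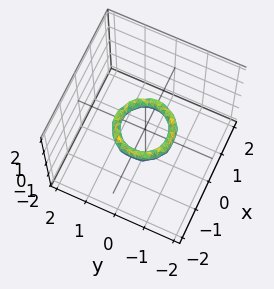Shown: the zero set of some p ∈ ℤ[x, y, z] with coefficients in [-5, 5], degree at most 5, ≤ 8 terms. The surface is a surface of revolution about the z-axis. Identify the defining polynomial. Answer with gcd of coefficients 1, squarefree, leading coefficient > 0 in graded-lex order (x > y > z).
2*x^4 + 4*x^2*y^2 + 2*y^4 - 3*x^2 - 3*y^2 + 2*z^2 + 1

deg p = 4. A generic line meets the surface in up to 4 points.
By symmetry, the z-axis is an axis of rotation, so x and y enter only as x² + y².
Against the integer gridlines: a circular section at z = 0 has radius between 0 and 1; the y-axis gridline crossings are at y ∈ {-1, 1}; the x-axis gridline crossings are at x ∈ {-1, 1}.
The integer polynomial consistent with all of this is the stated p.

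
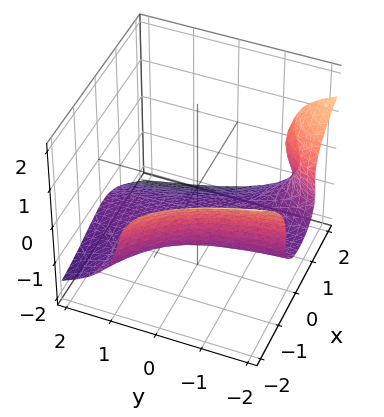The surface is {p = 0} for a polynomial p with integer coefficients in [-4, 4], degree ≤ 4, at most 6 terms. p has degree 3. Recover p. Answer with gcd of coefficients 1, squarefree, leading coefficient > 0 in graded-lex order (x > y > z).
x^3 + 2*x^2*y + 3*z^3 - x*z + 3

First, deg p = 3. A generic line meets the surface in up to 3 points.
Next, from the axis intercepts and sections: no y-intercept at any integer in the box; it meets the z-axis at z = -1 (among the integer gridlines).
Finally, fitting integer coefficients to these (and the overall shape) gives p.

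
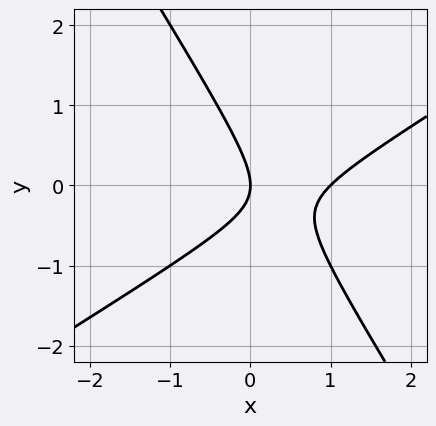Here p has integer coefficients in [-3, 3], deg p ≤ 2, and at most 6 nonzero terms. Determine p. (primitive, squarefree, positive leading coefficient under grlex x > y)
x^2 - x*y - y^2 - x

1. The degree is 2 — the shape is more complex than any degree-1 curve.
2. Reading off the gridlines: it crosses the y-axis at the gridline y = 0; the x-axis gridline crossings are at x ∈ {0, 1}.
3. Matching integer coefficients to the picture gives p.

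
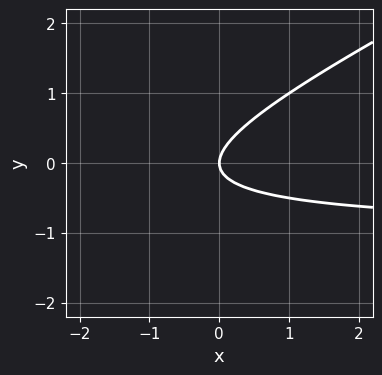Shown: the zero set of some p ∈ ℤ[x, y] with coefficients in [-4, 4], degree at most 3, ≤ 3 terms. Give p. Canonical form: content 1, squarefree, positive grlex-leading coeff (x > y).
x*y - 2*y^2 + x

The degree is 2 — a generic line meets the curve in up to 2 points.
Reading off the gridlines: one y-axis crossing is at y = 0; it meets the x-axis at x = 0 (among the integer gridlines).
Assembling these constraints gives the stated polynomial.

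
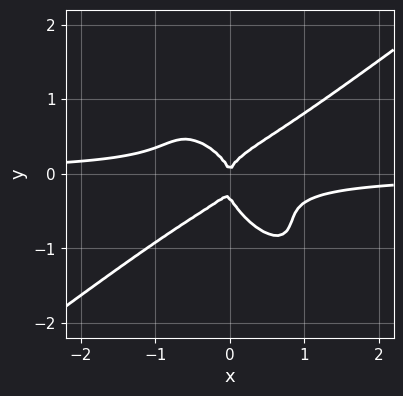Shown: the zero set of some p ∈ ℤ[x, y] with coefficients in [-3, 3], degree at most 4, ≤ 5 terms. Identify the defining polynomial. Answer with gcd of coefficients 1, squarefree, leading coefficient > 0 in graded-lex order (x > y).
deg p = 4.
Checking where it meets the axes: it meets the x-axis at x = 0 (among the integer gridlines); one y-axis crossing is at y = 0.
Matching integer coefficients to the picture gives p.

3*x^3*y - 3*x*y^3 - 3*y^4 - y^3 + x^2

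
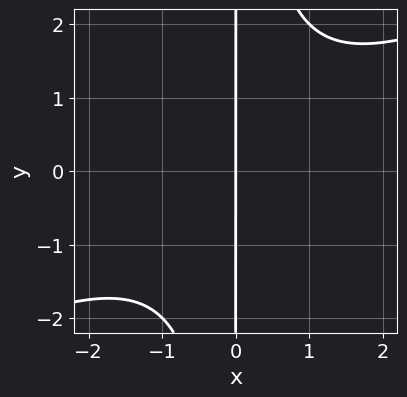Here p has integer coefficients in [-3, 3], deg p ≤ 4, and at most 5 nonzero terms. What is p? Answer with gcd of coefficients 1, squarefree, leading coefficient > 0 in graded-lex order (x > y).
Degree: the shape is more complex than any degree-2 curve, so deg p = 3.
From the visible intercepts: it crosses the x-axis at the gridline x = 0; every point of the y-axis in the box is on the curve.
Putting this together gives p.

x^3 - 2*x^2*y + 3*x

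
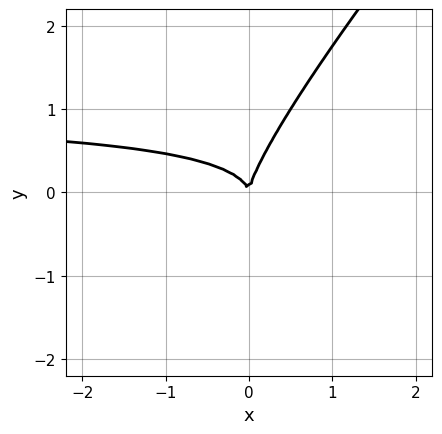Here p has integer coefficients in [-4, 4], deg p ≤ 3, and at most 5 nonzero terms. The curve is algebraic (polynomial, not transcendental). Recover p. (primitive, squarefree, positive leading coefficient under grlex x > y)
x^2*y - 2*x*y^2 + y^3 - x^2

deg p = 3.
Checking where it meets the axes: it crosses the y-axis at the gridline y = 0; it meets the x-axis at x = 0 (among the integer gridlines).
Assembling these constraints gives the stated polynomial.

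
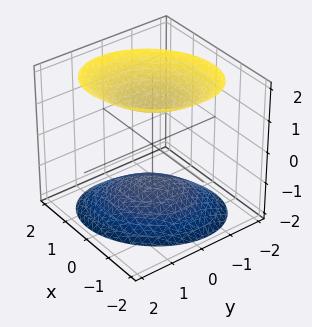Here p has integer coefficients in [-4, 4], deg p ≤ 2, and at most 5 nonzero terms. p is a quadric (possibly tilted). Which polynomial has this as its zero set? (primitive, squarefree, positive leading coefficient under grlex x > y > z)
2*x^2 - x*y + 2*y^2 - 2*z^2 + 3

1. I count 2 distinct pieces.
2. deg p = 2.
3. Against the integer gridlines: no y-intercept at any integer in the box; the surface avoids every integer x-axis point in the box.
4. These observations pin down the coefficients.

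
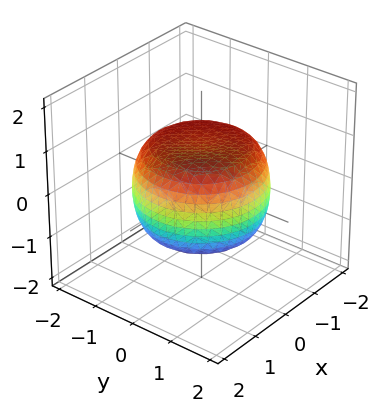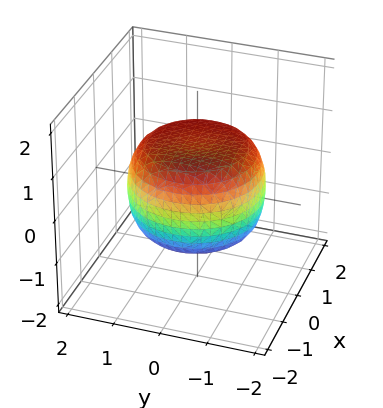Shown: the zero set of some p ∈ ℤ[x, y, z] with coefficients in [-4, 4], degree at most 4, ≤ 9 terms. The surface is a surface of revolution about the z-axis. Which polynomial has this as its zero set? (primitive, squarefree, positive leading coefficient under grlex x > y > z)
First, degree: no degree-3 surface has this shape, so deg p = 4.
Next, symmetries: rotational symmetry about the z-axis ⇒ p depends on x, y only through x² + y².
Next, checking where it meets the axes: a circular section at z = 1 has radius exactly 1; the z-axis gridline crossings are at z ∈ {-1, 1}.
Finally, the integer polynomial consistent with all of this is the stated p.

x^4 + 2*x^2*y^2 + y^4 - x^2 - y^2 + 2*z^2 - 2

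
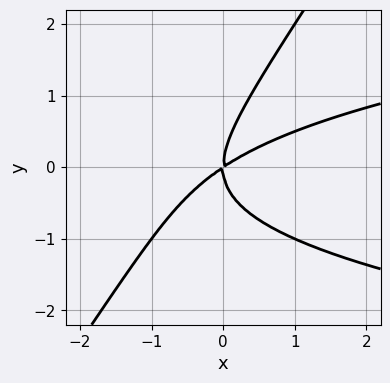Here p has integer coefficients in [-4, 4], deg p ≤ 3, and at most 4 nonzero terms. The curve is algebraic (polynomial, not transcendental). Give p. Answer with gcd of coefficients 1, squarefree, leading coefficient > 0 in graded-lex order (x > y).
Degree: the shape is more complex than any degree-2 curve, so deg p = 3.
Against the integer gridlines: it meets the y-axis at y = 0 (among the integer gridlines); it crosses the x-axis at the gridline x = 0.
The integer polynomial consistent with all of this is the stated p.

3*x*y^2 - 2*y^3 - 2*x^2 + 3*x*y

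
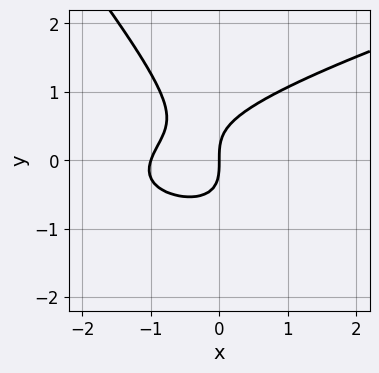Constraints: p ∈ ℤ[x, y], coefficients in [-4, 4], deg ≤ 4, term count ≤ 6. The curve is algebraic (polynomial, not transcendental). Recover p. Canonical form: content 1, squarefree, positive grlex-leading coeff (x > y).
x^2*y - 3*x*y^2 - 3*y^3 + 3*x^2 + 3*x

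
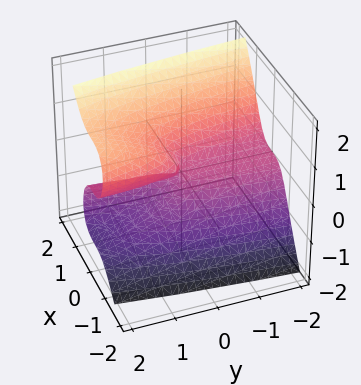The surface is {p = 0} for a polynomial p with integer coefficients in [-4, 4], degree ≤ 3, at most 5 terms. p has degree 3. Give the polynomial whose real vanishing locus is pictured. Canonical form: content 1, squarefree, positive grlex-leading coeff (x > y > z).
3*x^3 - z^3 + y*z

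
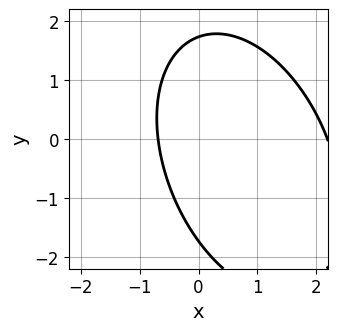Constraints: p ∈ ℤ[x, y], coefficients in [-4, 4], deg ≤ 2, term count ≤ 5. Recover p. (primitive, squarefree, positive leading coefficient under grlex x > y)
2*x^2 + x*y + y^2 - 3*x - 3

(a) deg p = 2. No degree-1 curve has this shape.
(b) Solving for integer coefficients yields p as stated.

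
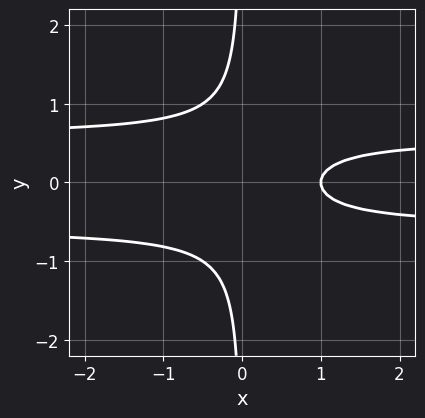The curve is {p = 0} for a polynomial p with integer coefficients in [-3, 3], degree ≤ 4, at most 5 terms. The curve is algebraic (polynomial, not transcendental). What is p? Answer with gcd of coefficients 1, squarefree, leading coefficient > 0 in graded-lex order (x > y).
(a) deg p = 3.
(b) Symmetries: the y ↦ −y reflection is a symmetry, so y appears only in even powers.
(c) Against the integer gridlines: one x-axis crossing is at x = 1; the curve avoids every integer y-axis point in the box.
(d) Assembling these constraints gives the stated polynomial.

3*x*y^2 - x + 1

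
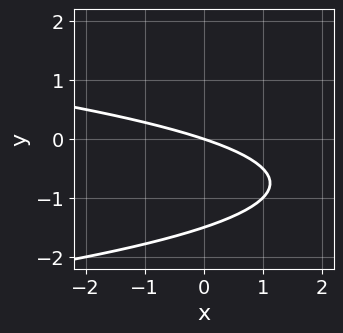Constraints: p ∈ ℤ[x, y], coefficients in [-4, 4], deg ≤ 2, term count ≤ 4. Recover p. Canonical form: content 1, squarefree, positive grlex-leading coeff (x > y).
2*y^2 + x + 3*y

deg p = 2. No degree-1 curve has this shape.
From the axis intercepts and sections: it meets the x-axis at x = 0 (among the integer gridlines); it crosses the y-axis at the gridline y = 0.
The integer polynomial consistent with all of this is the stated p.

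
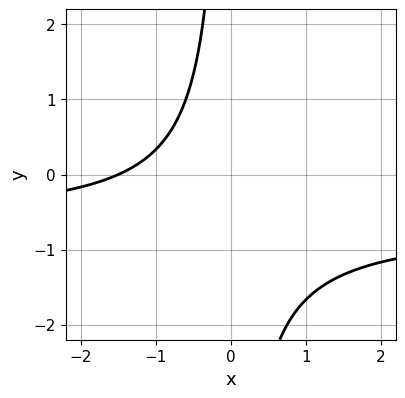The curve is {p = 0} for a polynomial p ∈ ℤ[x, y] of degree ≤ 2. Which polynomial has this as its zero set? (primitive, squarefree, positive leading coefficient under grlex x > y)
(a) The degree is 2 — no degree-1 curve has this shape.
(b) From the axis intercepts and sections: no y-intercept at any integer in the box.
(c) Solving for integer coefficients yields p as stated.

3*x*y + 2*x + 3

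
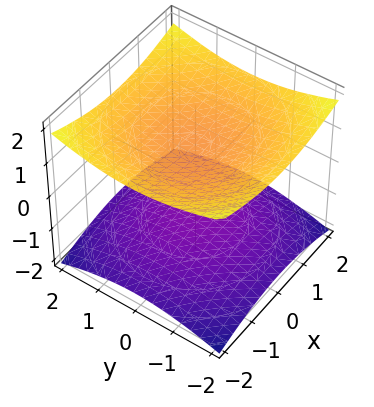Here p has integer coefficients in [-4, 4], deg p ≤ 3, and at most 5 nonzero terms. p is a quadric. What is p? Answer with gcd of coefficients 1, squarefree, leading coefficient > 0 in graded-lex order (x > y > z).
x^2 + y^2 - 3*z^2 + 3

1. The picture has 2 separate pieces. Treating them together as one polynomial.
2. Degree: two separate bowl-shaped sheets opening away from each other; a quadric, so deg p = 2.
3. Symmetry: the surface is invariant under rotation about z: p = q(x² + y², z); mirror symmetry z ↦ −z ⇒ only even powers of z.
4. Reading off the gridlines: it misses every integer gridline on the y-axis; the z-axis gridline crossings are at z ∈ {-1, 1}; the surface avoids every integer x-axis point in the box.
5. Matching integer coefficients to the picture gives p.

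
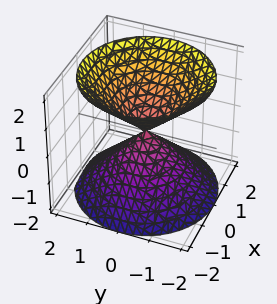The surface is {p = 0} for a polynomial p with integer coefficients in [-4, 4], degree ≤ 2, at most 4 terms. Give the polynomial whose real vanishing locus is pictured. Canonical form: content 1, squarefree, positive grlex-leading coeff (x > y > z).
x^2 + y^2 - z^2

First, there are 2 components.
Next, degree: two nappes meeting at a single point; a quadric, so deg p = 2.
Next, symmetries: rotational symmetry about the z-axis ⇒ p depends on x, y only through x² + y²; it's symmetric under z → −z, forcing even powers of z.
Then, checking where it meets the axes: it crosses the y-axis at the gridline y = 0; one z-axis crossing is at z = 0; a circular section at z = -1 has radius exactly 1.
Finally, assembling these constraints gives the stated polynomial.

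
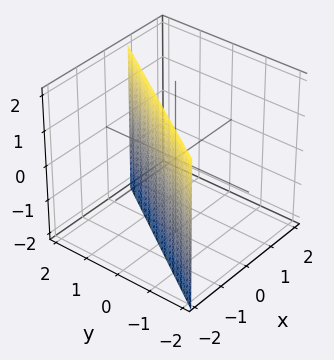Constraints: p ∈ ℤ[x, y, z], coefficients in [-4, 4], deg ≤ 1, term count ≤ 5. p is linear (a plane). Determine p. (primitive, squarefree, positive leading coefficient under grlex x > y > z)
3*x - 2*y + 2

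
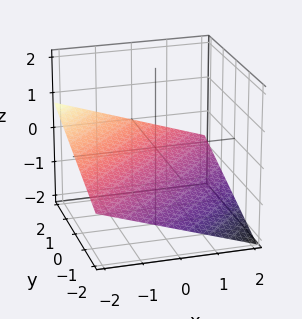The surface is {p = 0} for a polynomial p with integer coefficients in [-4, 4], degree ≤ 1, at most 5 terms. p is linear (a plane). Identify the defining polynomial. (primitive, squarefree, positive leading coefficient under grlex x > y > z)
x - y + 3*z + 2

The degree is 1 — every cross-section is a straight line — this is a plane.
Observable constraints: it meets the x-axis at x = -2 (among the integer gridlines); it crosses the y-axis at the gridline y = 2.
Together with the visible shape, these determine p as stated.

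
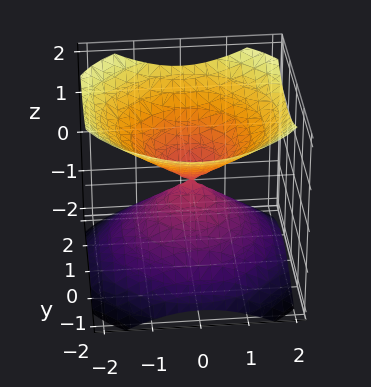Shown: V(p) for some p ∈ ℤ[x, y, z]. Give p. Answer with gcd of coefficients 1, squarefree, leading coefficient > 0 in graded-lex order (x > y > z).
2*x^2 + 2*y^2 - 3*z^2

I count 2 distinct pieces. Treating them together as one polynomial.
deg p = 2. A double cone through the origin; a quadric.
Symmetries: the z ↦ −z reflection is a symmetry, so z appears only in even powers; every cross-section ⟂ z is a circle, so x, y appear only via x² + y².
Observable constraints: a circular section at z = 1 has radius between 1 and 2; one x-axis crossing is at x = 0; it meets the y-axis at y = 0 (among the integer gridlines).
Assembling these constraints gives the stated polynomial.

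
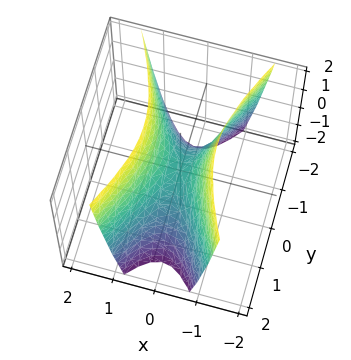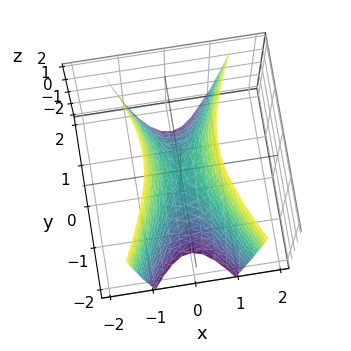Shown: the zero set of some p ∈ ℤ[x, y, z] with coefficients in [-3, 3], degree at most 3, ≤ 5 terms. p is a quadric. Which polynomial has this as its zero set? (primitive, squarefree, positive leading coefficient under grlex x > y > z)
(a) Degree: a hyperbolic paraboloid; a quadric, so deg p = 2.
(b) Symmetries: it's symmetric under y → −y, forcing even powers of y; the x ↦ −x reflection is a symmetry, so x appears only in even powers.
(c) Against the integer gridlines: it meets the y-axis at y = 0 (among the integer gridlines); it meets the x-axis at x = 0 (among the integer gridlines).
(d) The integer polynomial consistent with all of this is the stated p.

3*x^2 - y^2 - z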